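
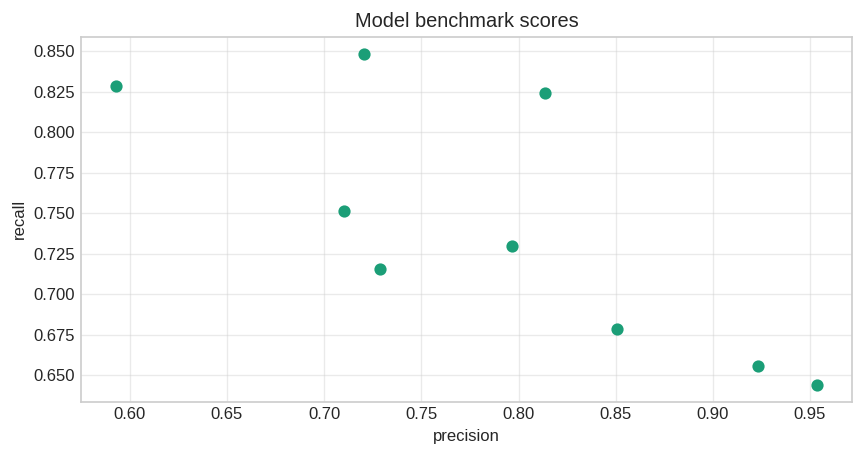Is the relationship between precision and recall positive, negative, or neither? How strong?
Points are negatively correlated; strong (|r| ≈ 0.8).

negative, strong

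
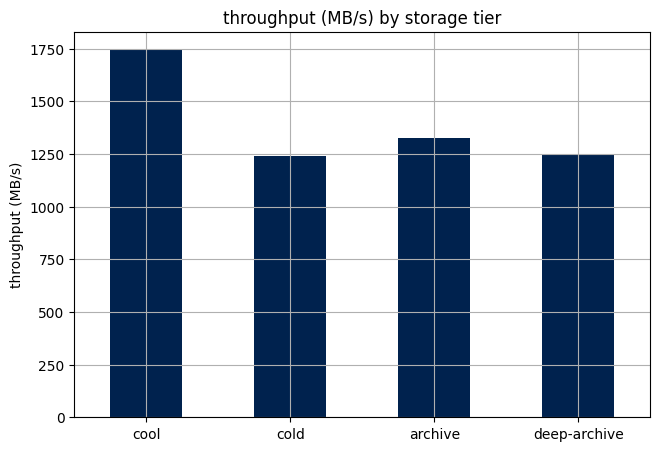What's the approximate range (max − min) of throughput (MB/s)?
≈ 600

Max cool ≈ 1800, min cold ≈ 1200; range ≈ 600.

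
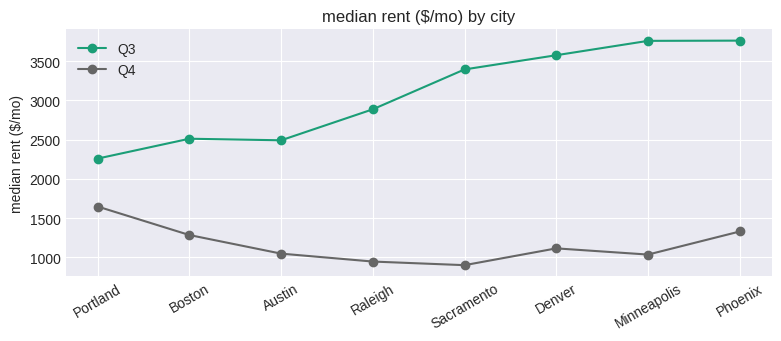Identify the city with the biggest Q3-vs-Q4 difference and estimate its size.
Minneapolis, ≈ 3000 $/mo

Minneapolis: Q3 ≈ 4000, Q4 ≈ 1000 → gap ≈ 3000. Next-largest (Sacramento) is only ≈ 2500.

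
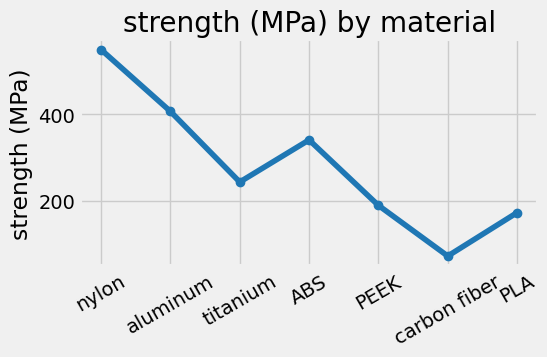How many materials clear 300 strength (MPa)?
3

Above 300: nylon, aluminum, ABS.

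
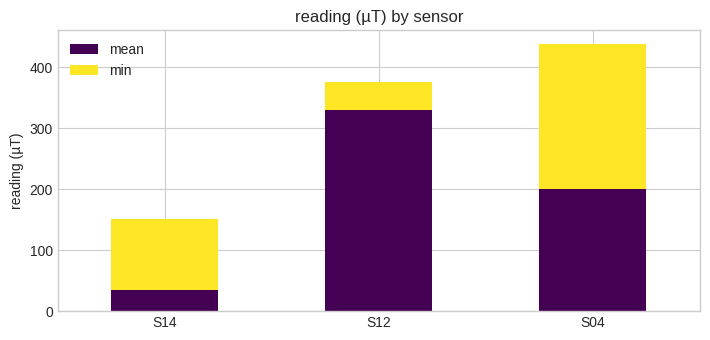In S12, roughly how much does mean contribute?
≈ 350

mean top ≈ 350, bottom ≈ 0; segment ≈ 350.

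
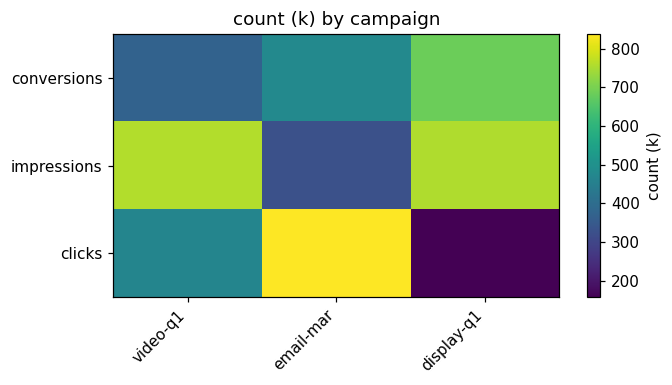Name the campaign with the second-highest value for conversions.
email-mar

Top 3 for conversions: display-q1 ≈ 700, email-mar ≈ 500, video-q1 ≈ 400.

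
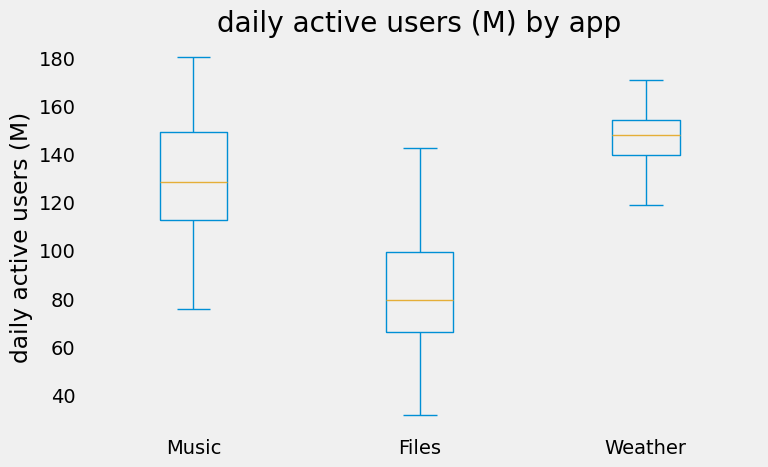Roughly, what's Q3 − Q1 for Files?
Q3 ≈ 100, Q1 ≈ 65; IQR ≈ 35.

≈ 35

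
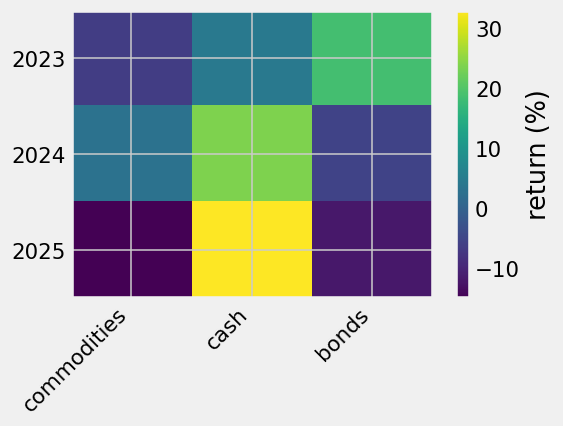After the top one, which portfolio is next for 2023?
Top 3 for 2023: bonds ≈ 20, cash ≈ 5, commodities ≈ -5.

cash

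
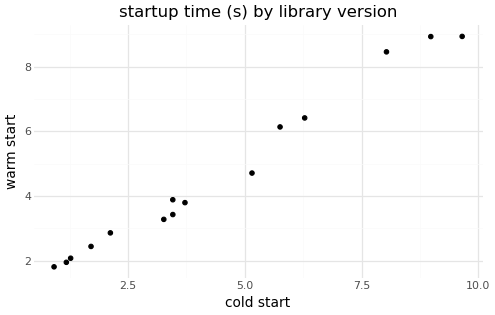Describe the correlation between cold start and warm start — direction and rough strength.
positive, strong

Points are positively correlated; strong (|r| ≈ 1.0).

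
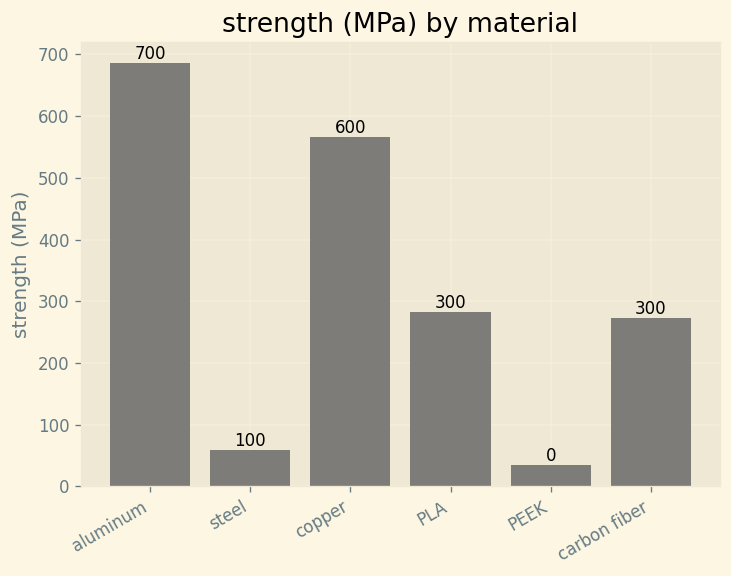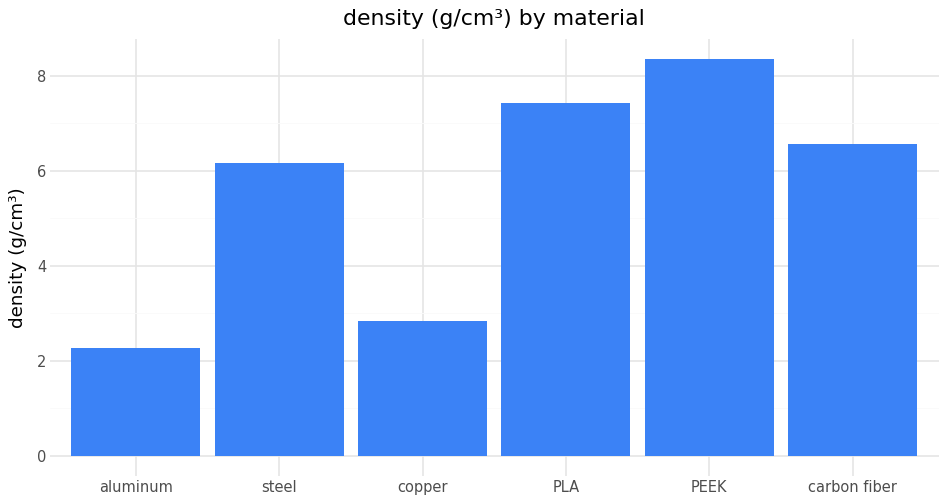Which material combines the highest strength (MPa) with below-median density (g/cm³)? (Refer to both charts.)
aluminum

Chart 2 median density (g/cm³) ≈ 6; below-median materials: aluminum, steel, copper. Among those, aluminum has the highest strength (MPa) (≈ 700).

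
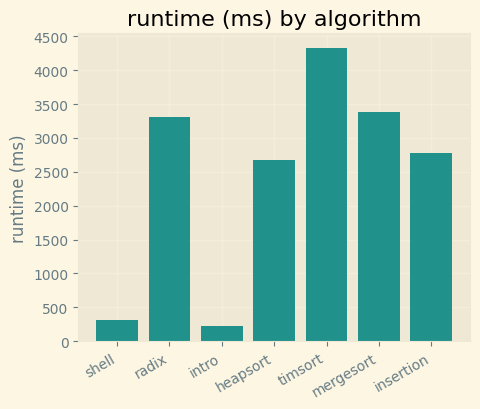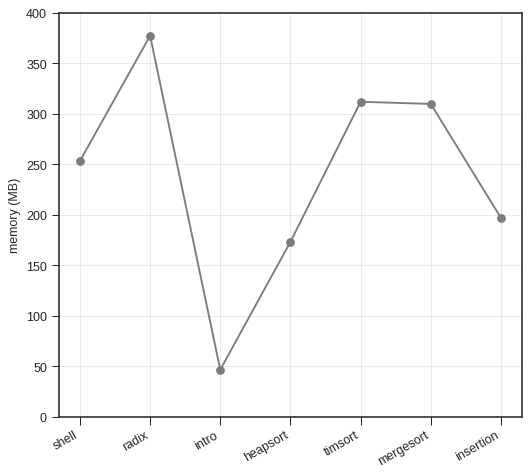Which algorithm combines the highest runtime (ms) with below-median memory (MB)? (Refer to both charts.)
Chart 2 median memory (MB) ≈ 250; below-median algorithms: intro, heapsort, insertion. Among those, insertion has the highest runtime (ms) (≈ 3000).

insertion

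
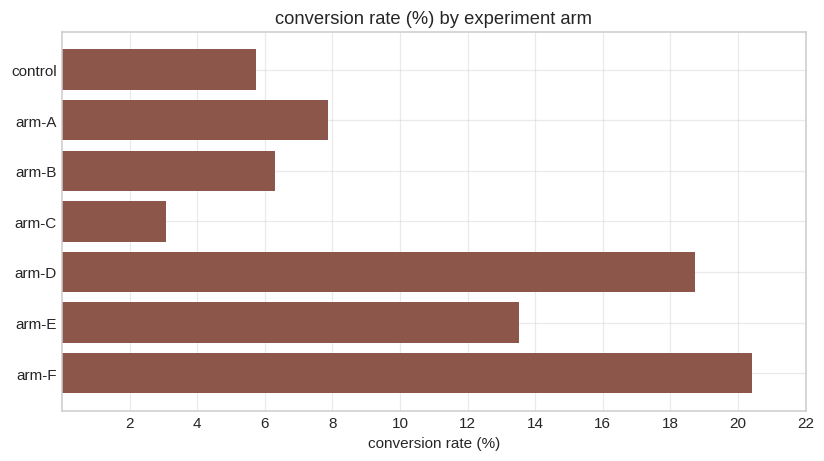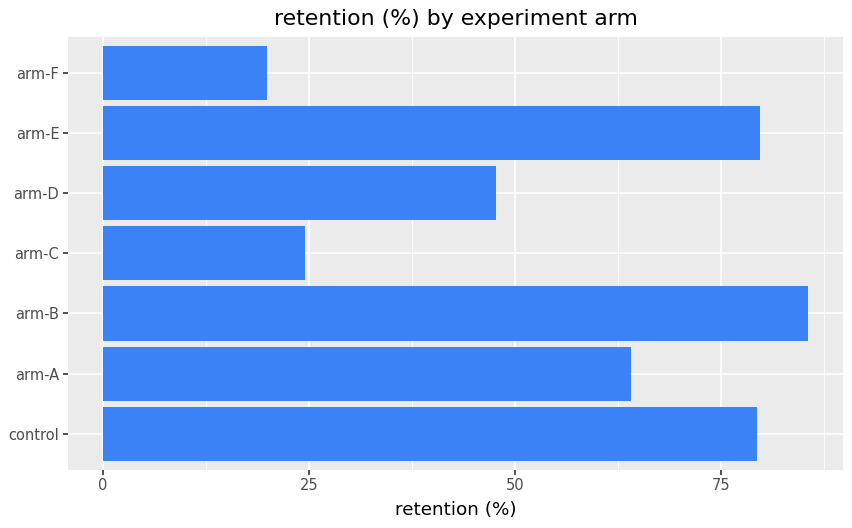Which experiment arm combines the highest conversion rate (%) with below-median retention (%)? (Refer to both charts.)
Chart 2 median retention (%) ≈ 60; below-median experiment arms: arm-C, arm-D, arm-F. Among those, arm-F has the highest conversion rate (%) (≈ 20).

arm-F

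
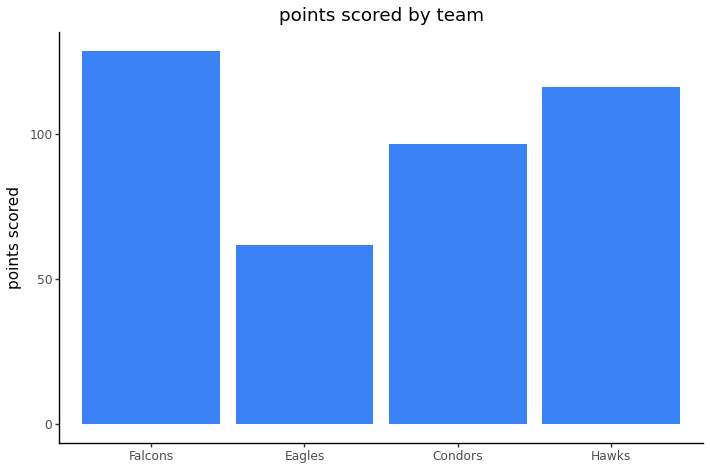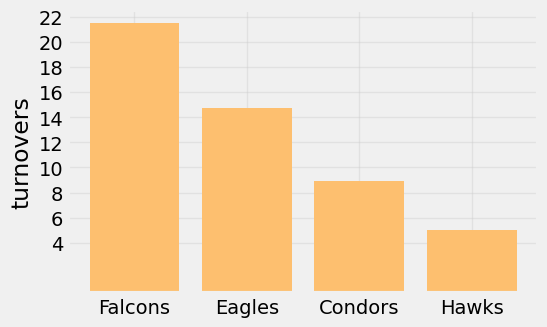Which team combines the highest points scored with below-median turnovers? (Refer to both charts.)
Hawks

Chart 2 median turnovers ≈ 12; below-median teams: Condors, Hawks. Among those, Hawks has the highest points scored (≈ 120).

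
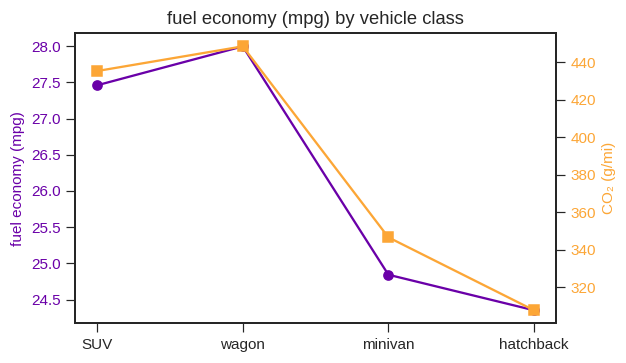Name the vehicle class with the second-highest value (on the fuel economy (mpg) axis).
Top 3 (on the fuel economy (mpg) axis): wagon ≈ 28.0, SUV ≈ 27.5, minivan ≈ 25.0.

SUV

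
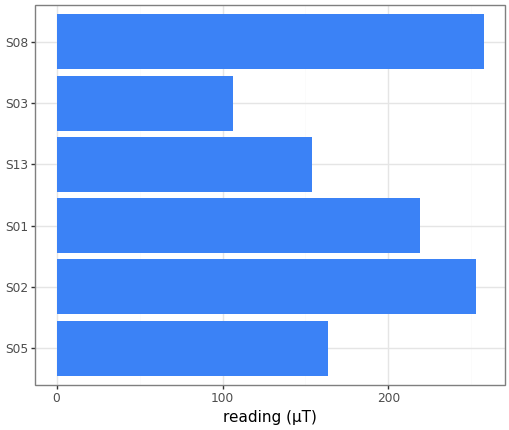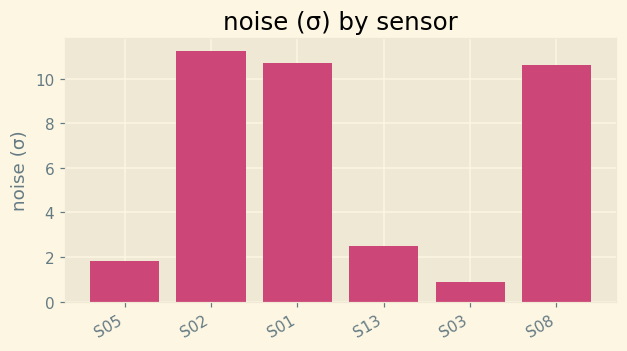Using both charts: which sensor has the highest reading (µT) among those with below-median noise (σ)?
S05

Chart 2 median noise (σ) ≈ 6; below-median sensors: S05, S13, S03. Among those, S05 has the highest reading (µT) (≈ 175).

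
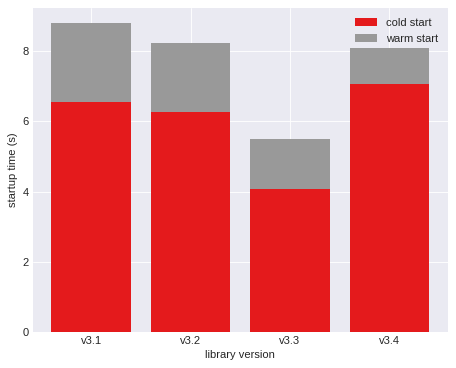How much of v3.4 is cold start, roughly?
≈ 7

cold start top ≈ 7, bottom ≈ 0; segment ≈ 7.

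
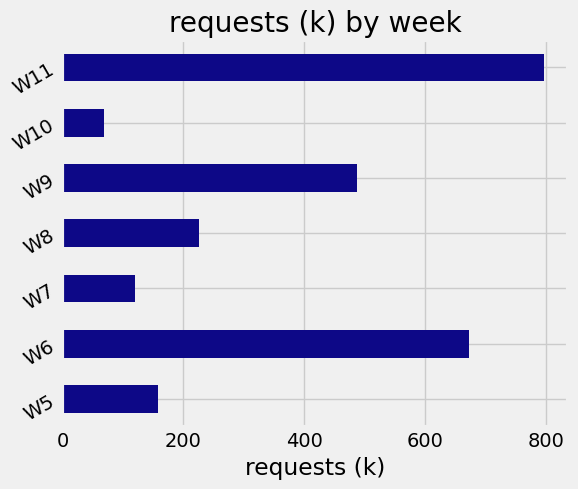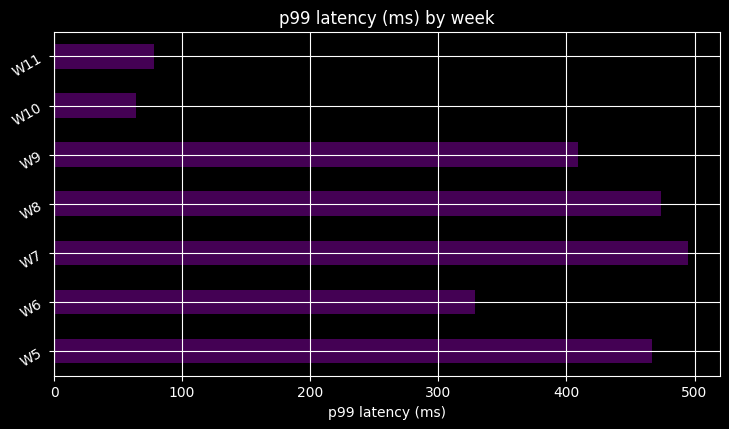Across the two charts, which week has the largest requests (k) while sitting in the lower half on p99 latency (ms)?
W11

Chart 2 median p99 latency (ms) ≈ 400; below-median weeks: W6, W10, W11. Among those, W11 has the highest requests (k) (≈ 800).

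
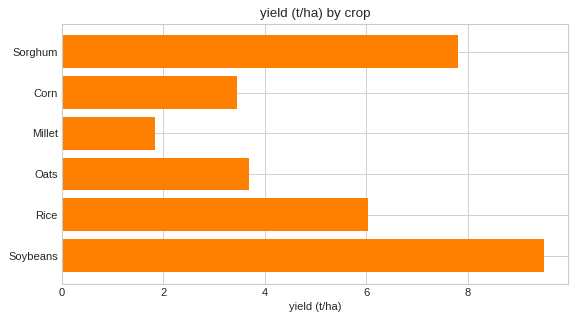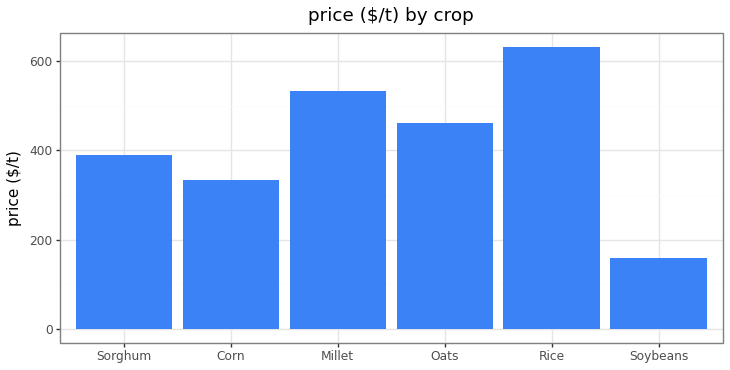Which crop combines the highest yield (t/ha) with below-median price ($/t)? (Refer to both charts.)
Soybeans

Chart 2 median price ($/t) ≈ 400; below-median crops: Sorghum, Corn, Soybeans. Among those, Soybeans has the highest yield (t/ha) (≈ 9).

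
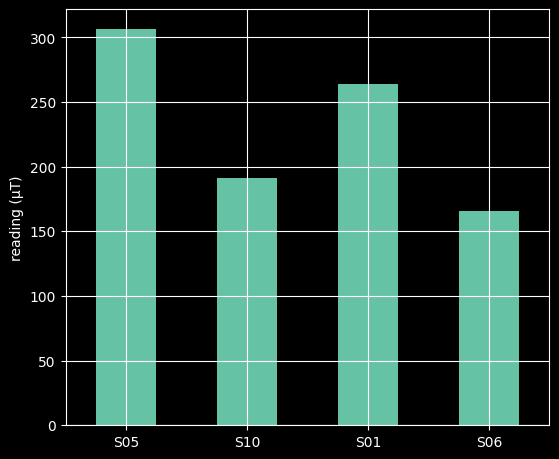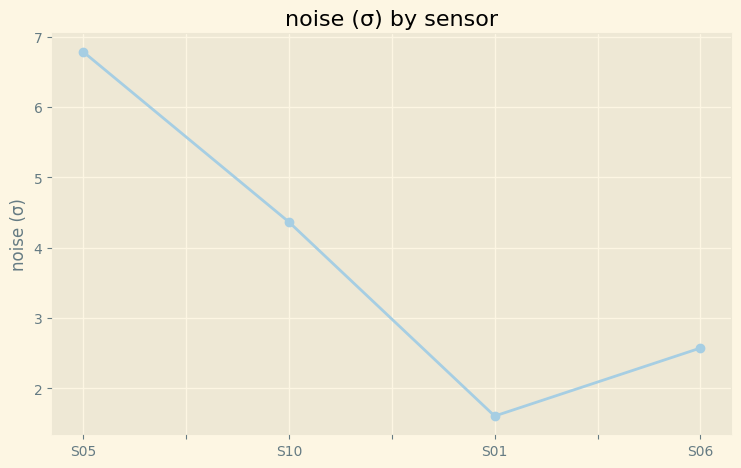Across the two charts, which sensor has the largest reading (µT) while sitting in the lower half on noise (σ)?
S01

Chart 2 median noise (σ) ≈ 3; below-median sensors: S01, S06. Among those, S01 has the highest reading (µT) (≈ 250).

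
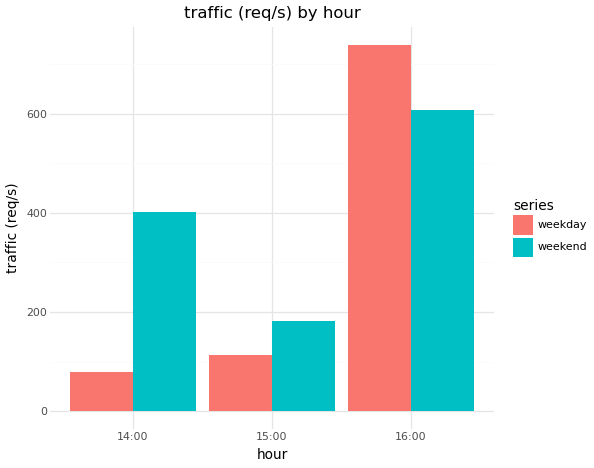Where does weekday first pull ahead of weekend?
15:00: weekday ≈ 100 vs weekend ≈ 200 (not yet); 16:00: weekday ≈ 700 vs weekend ≈ 600 (first crossover).

16:00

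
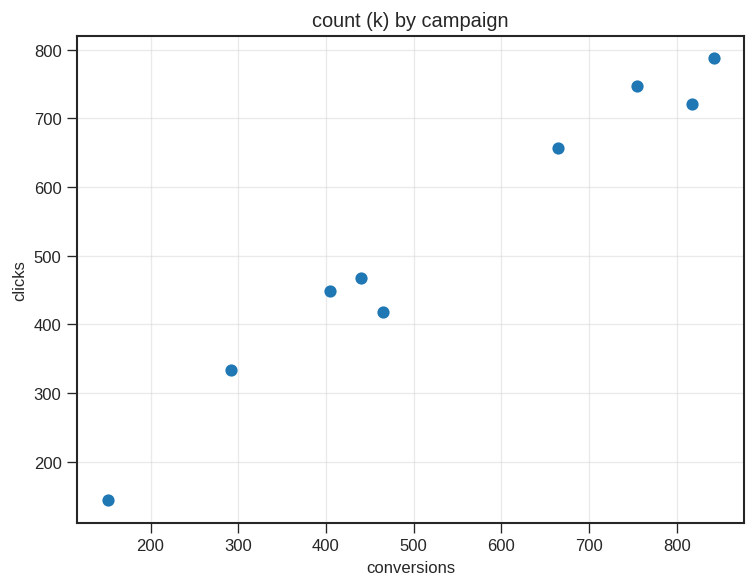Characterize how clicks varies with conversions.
positive, strong

Points are positively correlated; strong (|r| ≈ 1.0).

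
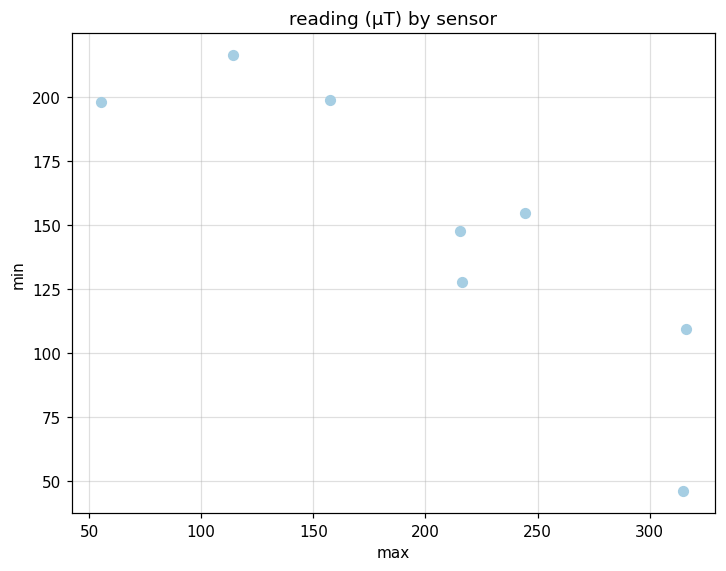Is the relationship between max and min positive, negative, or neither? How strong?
Points are negatively correlated; strong (|r| ≈ 0.9).

negative, strong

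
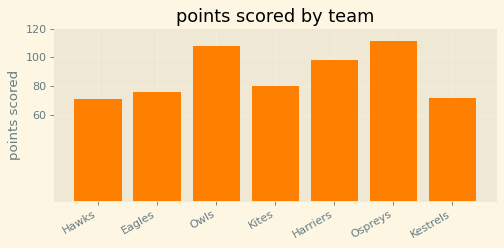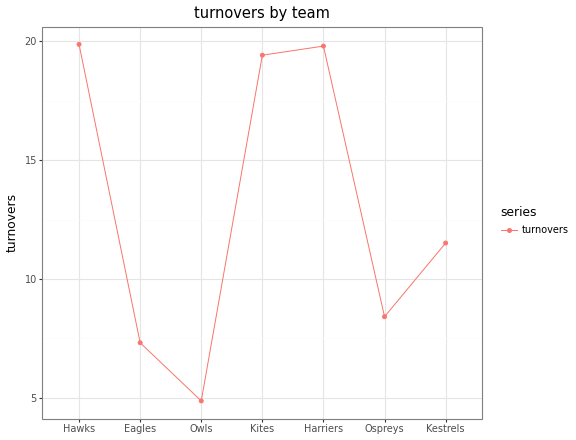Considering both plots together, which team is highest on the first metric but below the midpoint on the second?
Chart 2 median turnovers ≈ 12; below-median teams: Eagles, Owls, Ospreys. Among those, Ospreys has the highest points scored (≈ 120).

Ospreys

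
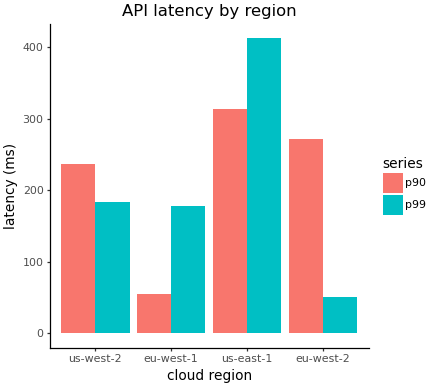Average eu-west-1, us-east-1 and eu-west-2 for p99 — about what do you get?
≈ 217

(200 + 400 + 50) / 3 ≈ 217.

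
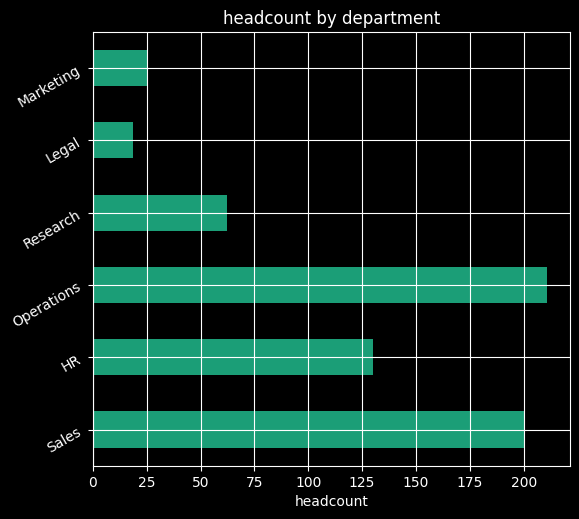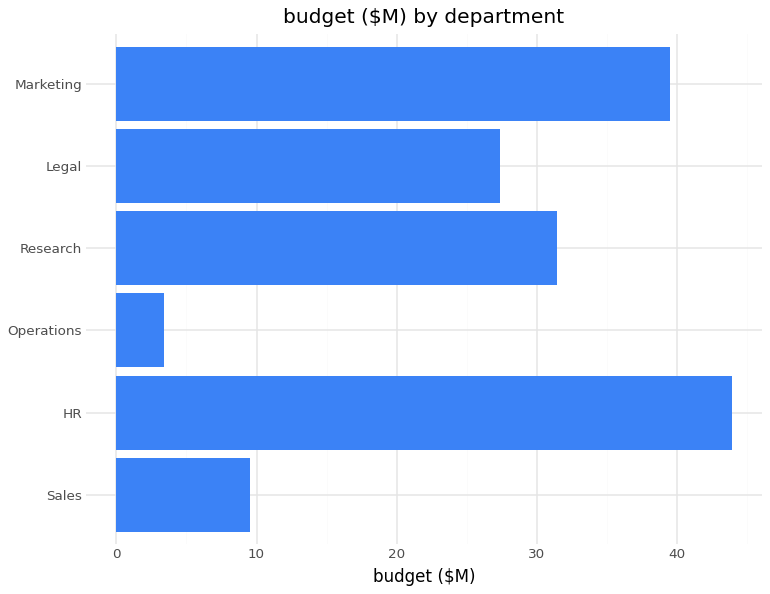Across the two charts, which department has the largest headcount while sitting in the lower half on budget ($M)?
Chart 2 median budget ($M) ≈ 30; below-median departments: Sales, Operations, Legal. Among those, Operations has the highest headcount (≈ 220).

Operations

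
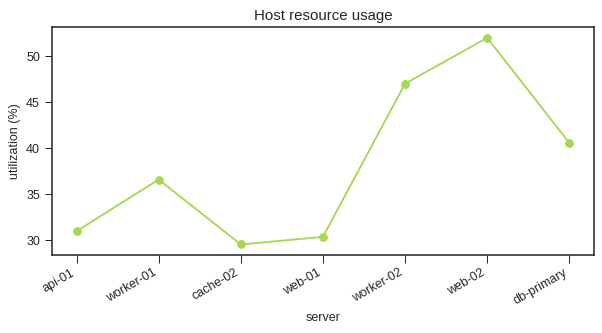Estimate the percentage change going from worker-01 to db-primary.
≈ +11.1%

worker-01 ≈ 36, db-primary ≈ 40; (40 − 36) / 36 ≈ +11.1%.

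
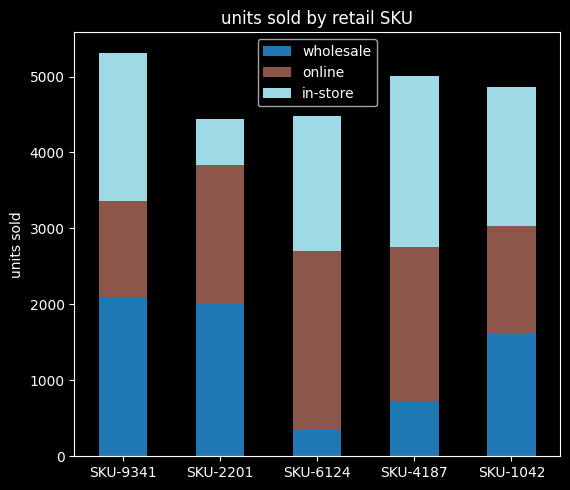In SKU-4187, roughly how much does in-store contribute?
≈ 2000

in-store top ≈ 5000, bottom ≈ 3000; segment ≈ 2000.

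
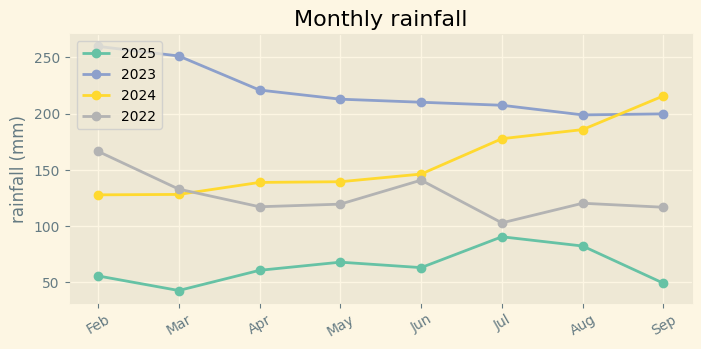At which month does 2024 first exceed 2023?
Aug: 2024 ≈ 180 vs 2023 ≈ 200 (not yet); Sep: 2024 ≈ 220 vs 2023 ≈ 200 (first crossover).

Sep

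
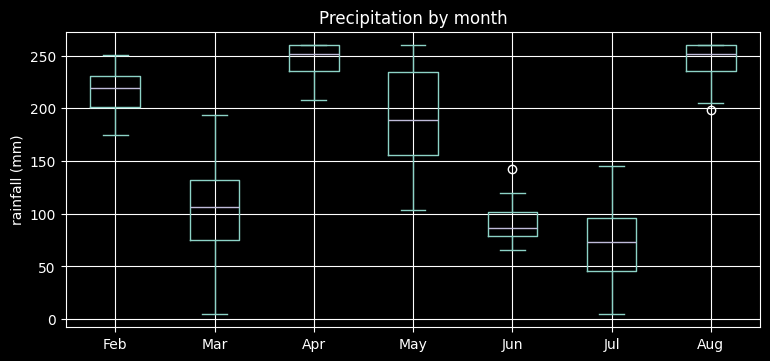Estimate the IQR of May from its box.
≈ 80

Q3 ≈ 240, Q1 ≈ 160; IQR ≈ 80.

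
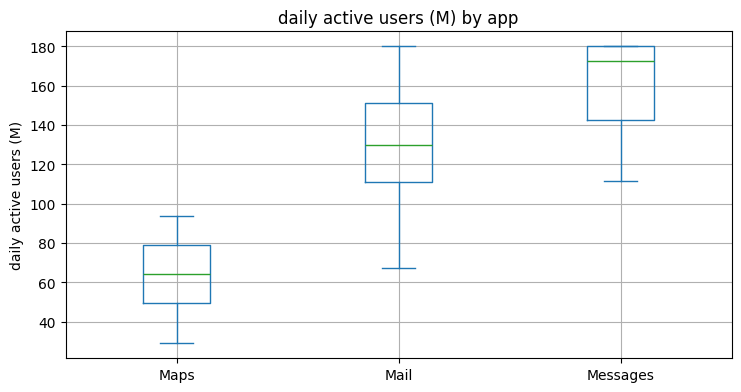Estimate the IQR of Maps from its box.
≈ 30

Q3 ≈ 80, Q1 ≈ 50; IQR ≈ 30.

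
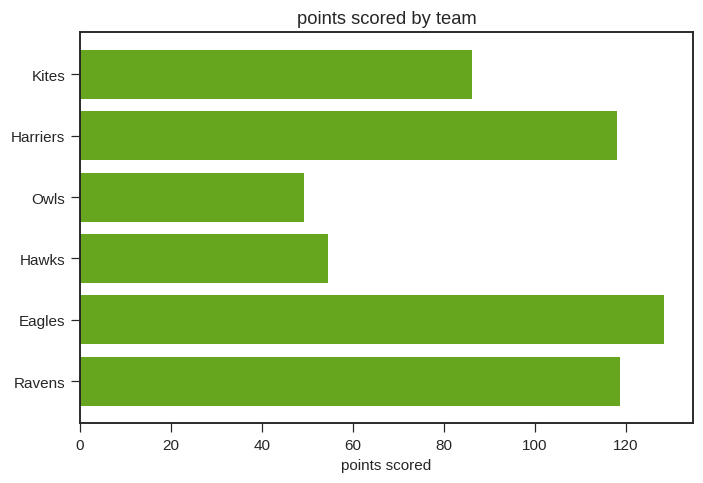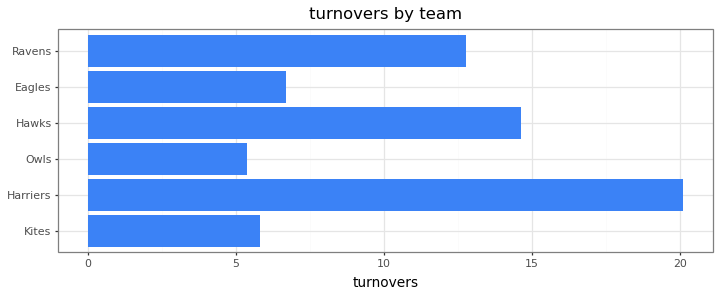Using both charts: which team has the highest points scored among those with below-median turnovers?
Chart 2 median turnovers ≈ 10; below-median teams: Kites, Owls, Eagles. Among those, Eagles has the highest points scored (≈ 120).

Eagles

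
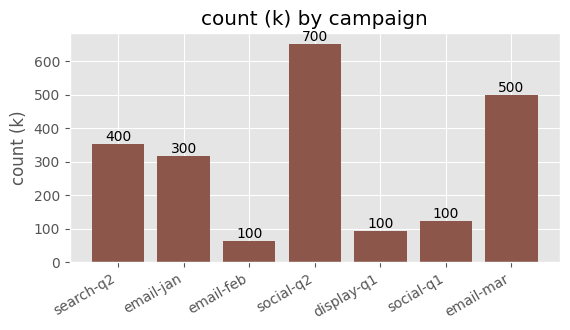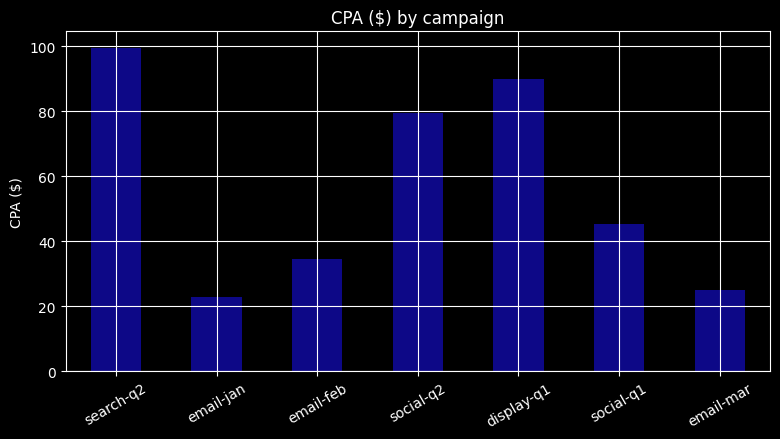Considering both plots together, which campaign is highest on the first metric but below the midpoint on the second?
Chart 2 median CPA ($) ≈ 50; below-median campaigns: email-jan, email-feb, email-mar. Among those, email-mar has the highest count (k) (≈ 500).

email-mar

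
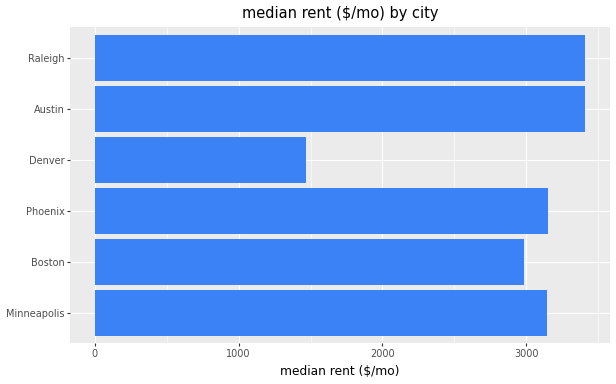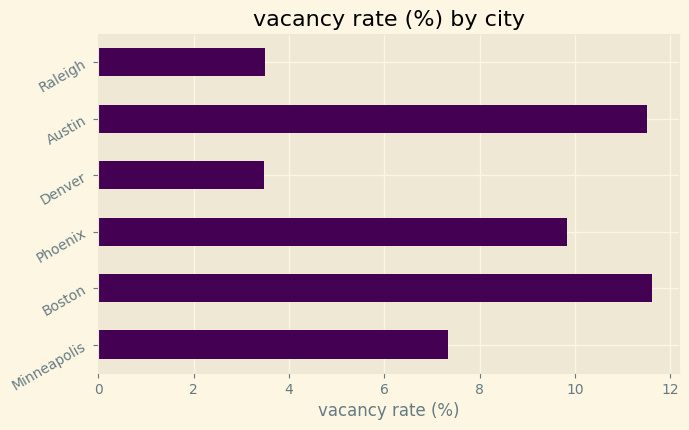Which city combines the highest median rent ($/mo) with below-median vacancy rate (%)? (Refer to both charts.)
Chart 2 median vacancy rate (%) ≈ 8; below-median cities: Minneapolis, Denver, Raleigh. Among those, Raleigh has the highest median rent ($/mo) (≈ 3500).

Raleigh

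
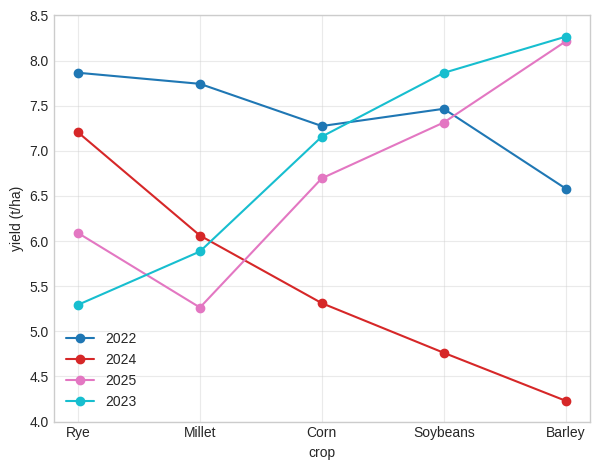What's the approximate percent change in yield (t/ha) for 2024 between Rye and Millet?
≈ -14.3%

Rye ≈ 7.0, Millet ≈ 6.0; (6.0 − 7.0) / 7.0 ≈ -14.3%.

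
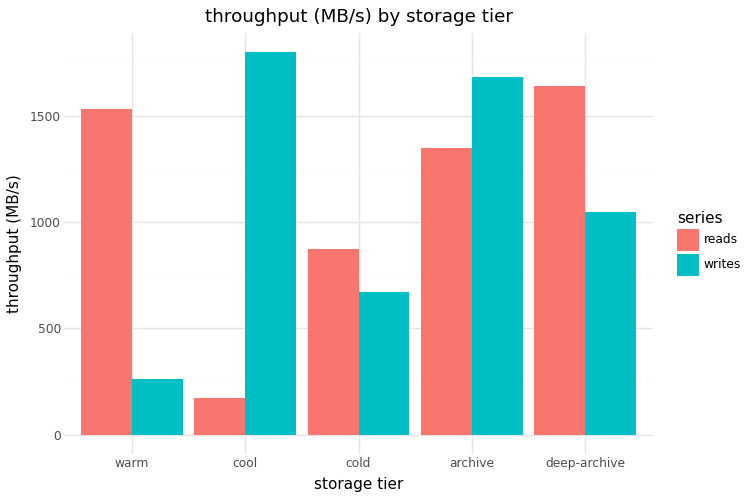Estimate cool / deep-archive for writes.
cool ≈ 1800, deep-archive ≈ 1000; 1800/1000 ≈ 1.8.

≈ 1.8×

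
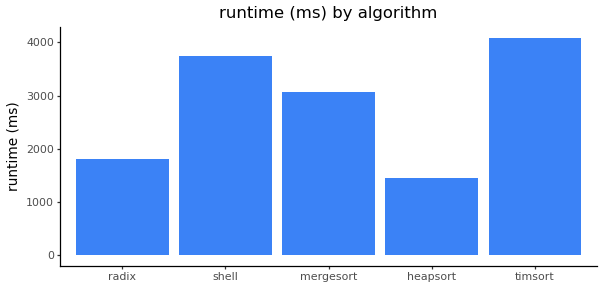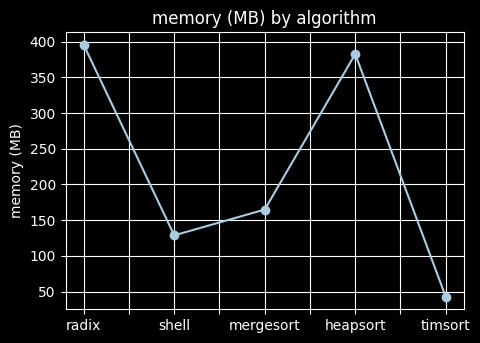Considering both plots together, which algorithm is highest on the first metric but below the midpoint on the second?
Chart 2 median memory (MB) ≈ 150; below-median algorithms: shell, timsort. Among those, timsort has the highest runtime (ms) (≈ 4000).

timsort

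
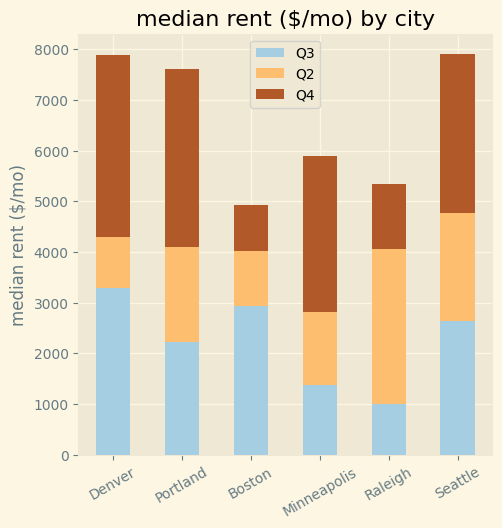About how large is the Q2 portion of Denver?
Q2 top ≈ 4000, bottom ≈ 3000; segment ≈ 1000.

≈ 1000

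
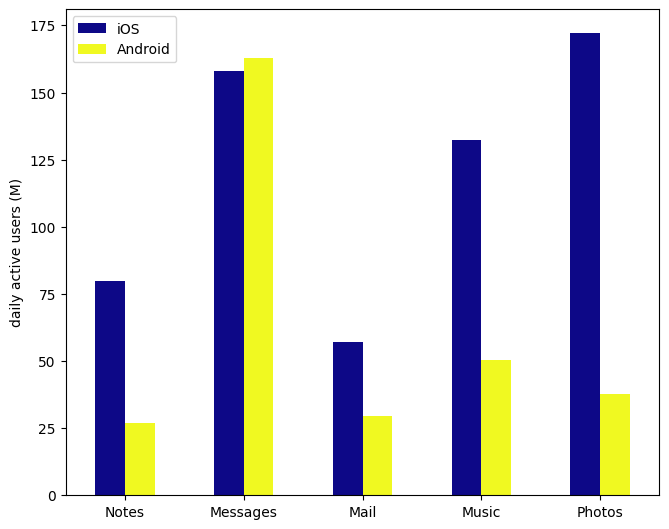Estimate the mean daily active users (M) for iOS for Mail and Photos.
≈ 120

(60 + 180) / 2 ≈ 120.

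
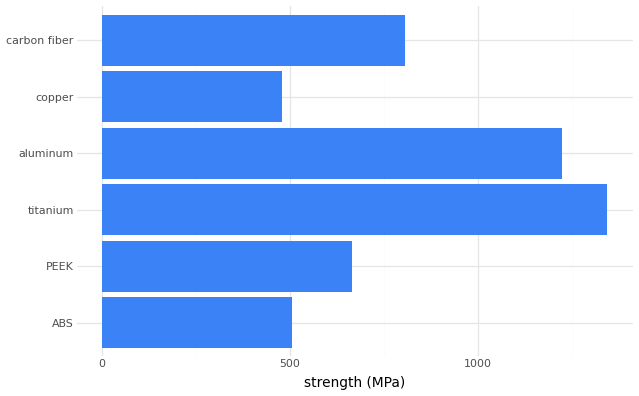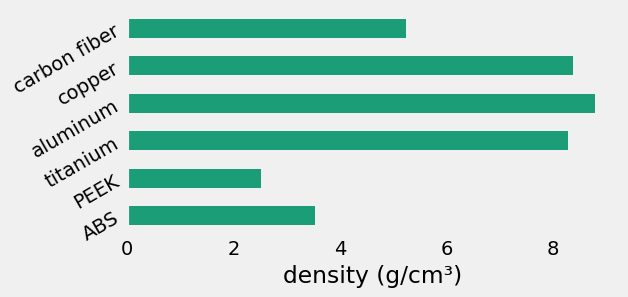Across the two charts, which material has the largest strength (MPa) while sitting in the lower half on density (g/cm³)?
carbon fiber

Chart 2 median density (g/cm³) ≈ 7; below-median materials: ABS, PEEK, carbon fiber. Among those, carbon fiber has the highest strength (MPa) (≈ 800).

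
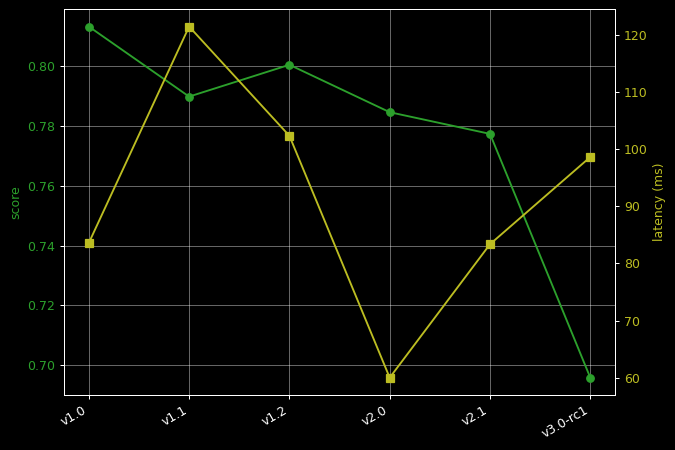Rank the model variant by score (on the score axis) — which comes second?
v1.2

Top 3 (on the score axis): v1.0 ≈ 0.81, v1.2 ≈ 0.80, v1.1 ≈ 0.79.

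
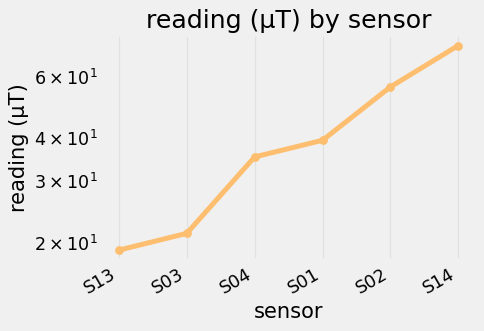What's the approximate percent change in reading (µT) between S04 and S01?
S04 ≈ 35, S01 ≈ 40; (40 − 35) / 35 ≈ +14.3%.

≈ +14.3%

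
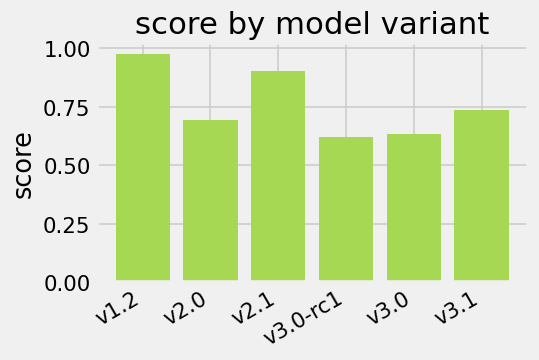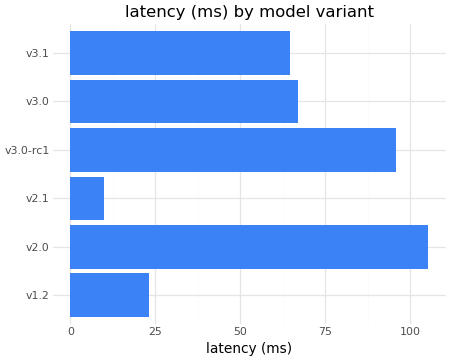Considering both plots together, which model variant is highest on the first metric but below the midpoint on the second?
v1.2

Chart 2 median latency (ms) ≈ 70; below-median model variants: v1.2, v2.1, v3.1. Among those, v1.2 has the highest score (≈ 1).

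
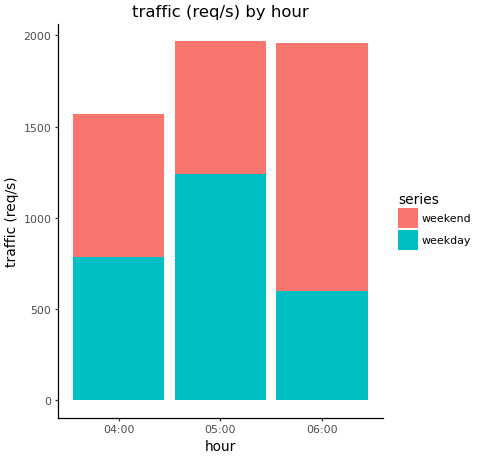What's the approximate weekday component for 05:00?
≈ 1200

weekday top ≈ 1200, bottom ≈ 0; segment ≈ 1200.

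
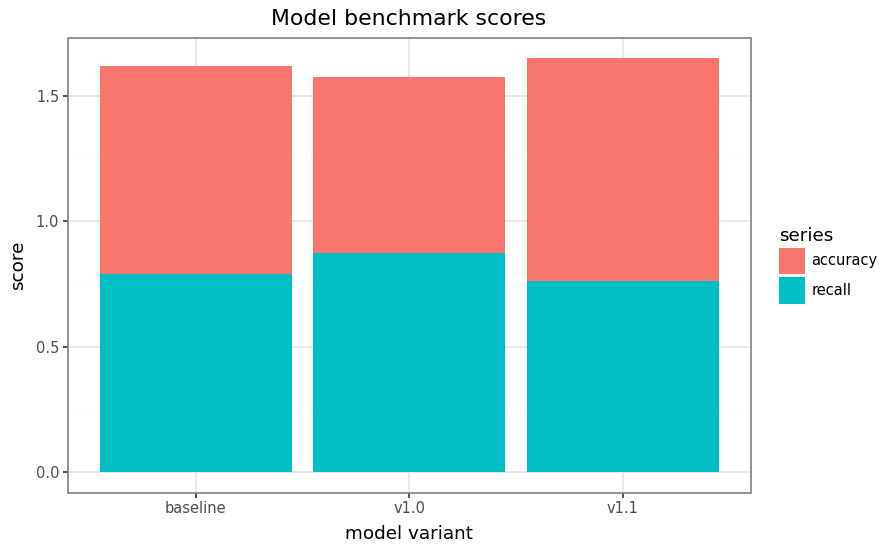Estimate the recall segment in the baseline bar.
≈ 0.8

recall top ≈ 0.8, bottom ≈ 0.0; segment ≈ 0.8.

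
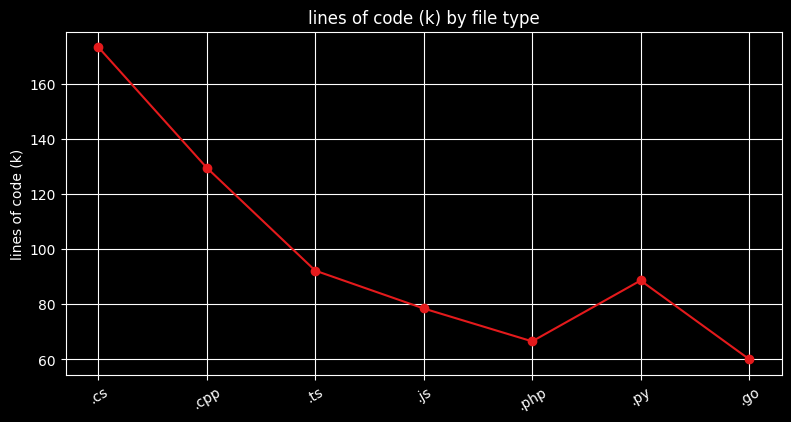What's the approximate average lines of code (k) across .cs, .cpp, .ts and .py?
(170 + 130 + 90 + 90) / 4 ≈ 120.

≈ 120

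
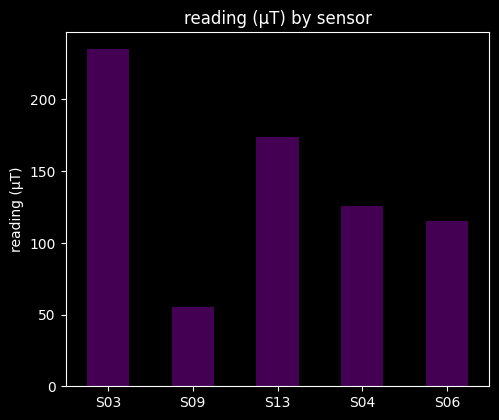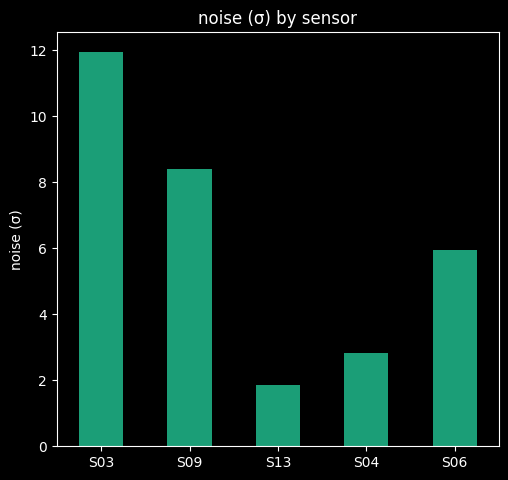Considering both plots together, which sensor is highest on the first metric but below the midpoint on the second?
Chart 2 median noise (σ) ≈ 6; below-median sensors: S13, S04. Among those, S13 has the highest reading (µT) (≈ 175).

S13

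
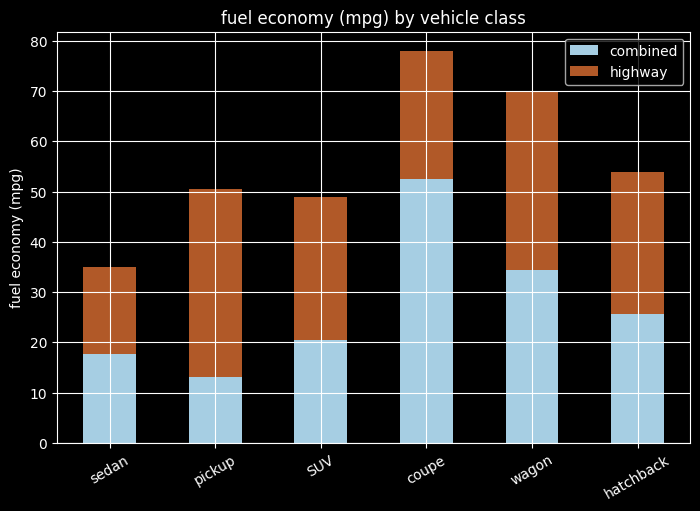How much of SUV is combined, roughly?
≈ 20

combined top ≈ 20, bottom ≈ 0; segment ≈ 20.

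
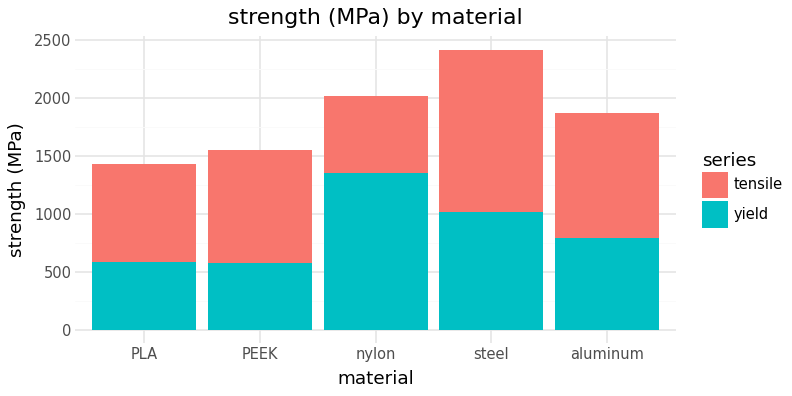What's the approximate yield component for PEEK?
yield top ≈ 500, bottom ≈ 0; segment ≈ 500.

≈ 500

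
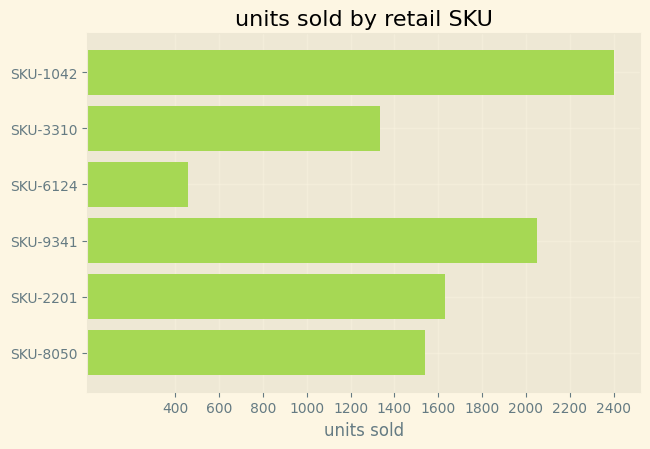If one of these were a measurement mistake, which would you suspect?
SKU-6124

SKU-6124 ≈ 400; the rest sit between ≈ 1400 and ≈ 2400.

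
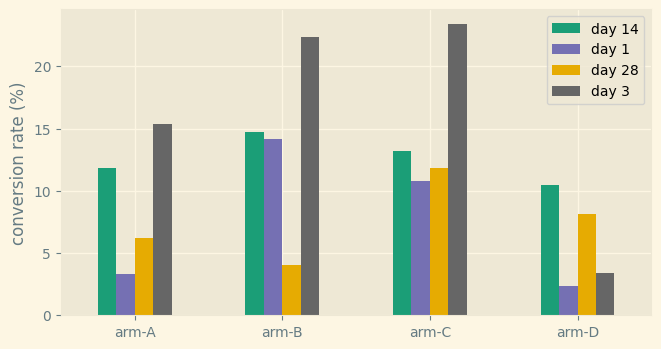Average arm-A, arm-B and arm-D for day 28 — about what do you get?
(6 + 4 + 8) / 3 ≈ 6.

≈ 6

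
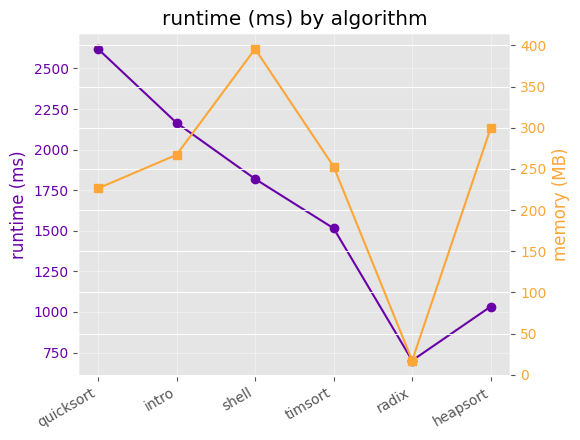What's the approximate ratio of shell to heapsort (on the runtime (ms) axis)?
shell ≈ 1800, heapsort ≈ 1000; 1800/1000 ≈ 1.8.

≈ 1.8×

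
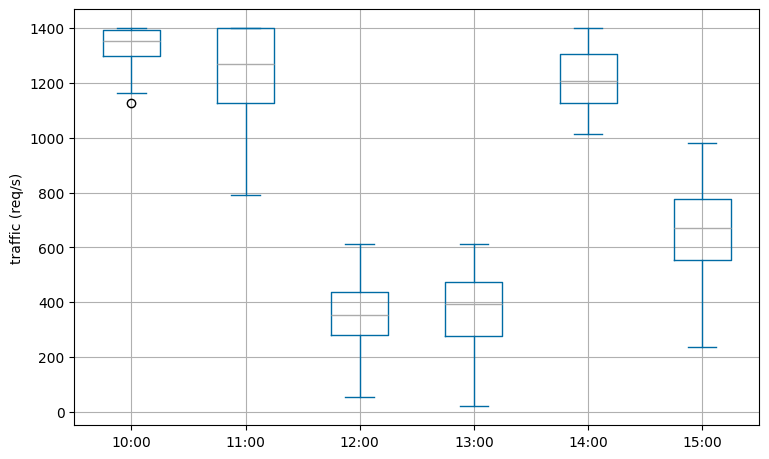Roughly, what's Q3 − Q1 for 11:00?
Q3 ≈ 1400, Q1 ≈ 1100; IQR ≈ 300.

≈ 300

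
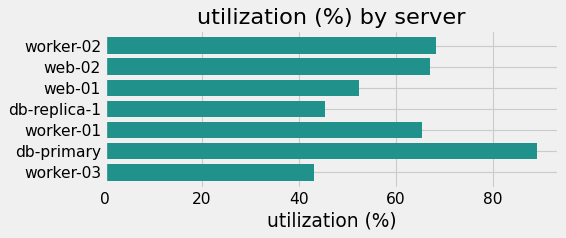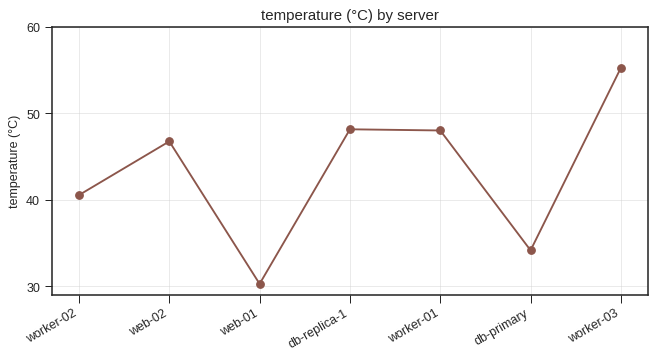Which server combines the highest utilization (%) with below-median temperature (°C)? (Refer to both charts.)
Chart 2 median temperature (°C) ≈ 50; below-median servers: worker-02, web-01, db-primary. Among those, db-primary has the highest utilization (%) (≈ 90).

db-primary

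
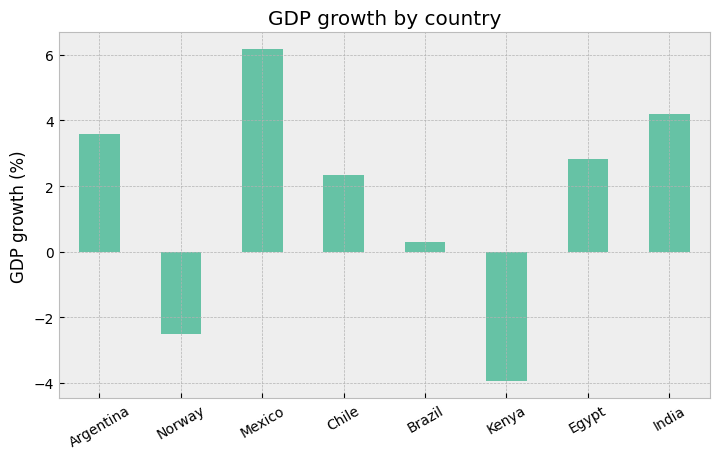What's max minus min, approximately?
Max Mexico ≈ 6, min Kenya ≈ -4; range ≈ 10.

≈ 10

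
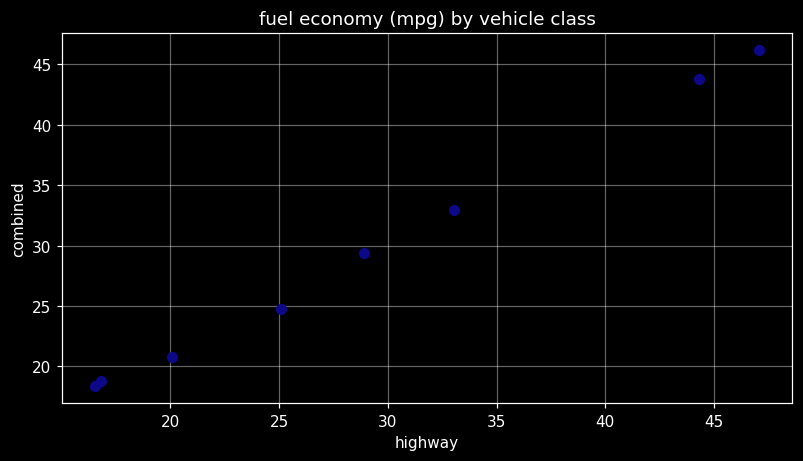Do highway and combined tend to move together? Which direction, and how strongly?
positive, strong

Points are positively correlated; strong (|r| ≈ 1.0).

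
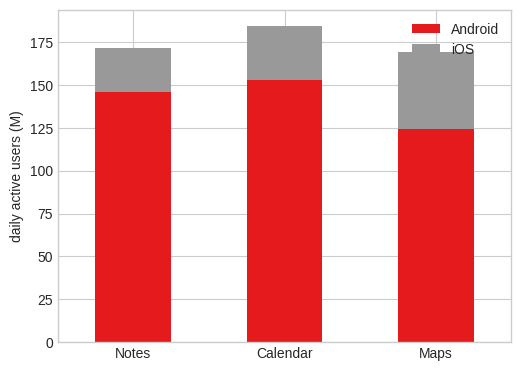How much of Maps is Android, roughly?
Android top ≈ 120, bottom ≈ 0; segment ≈ 120.

≈ 120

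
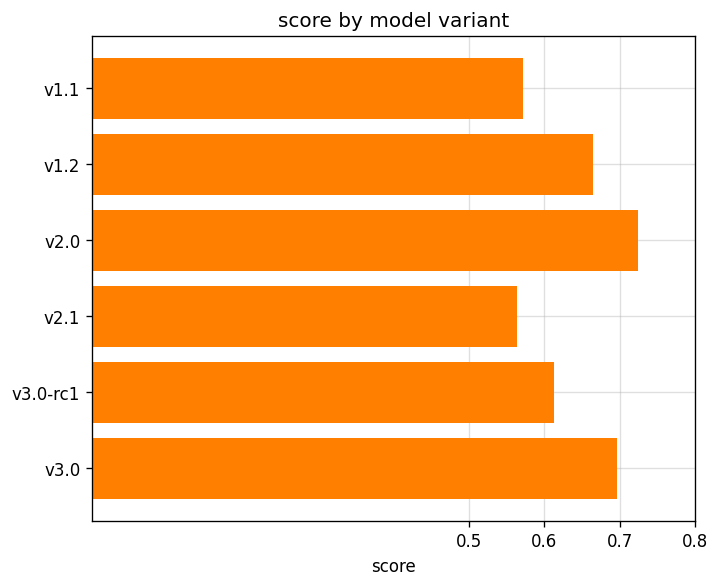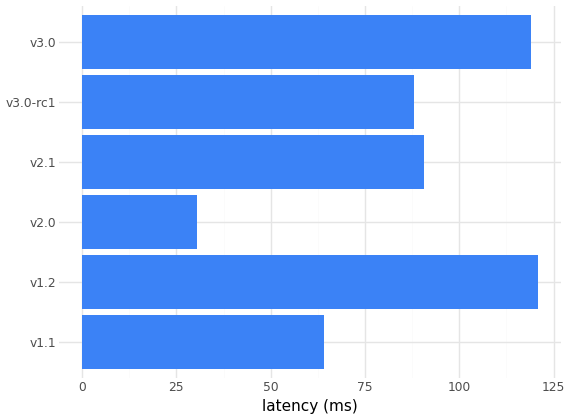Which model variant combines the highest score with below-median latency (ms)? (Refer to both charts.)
Chart 2 median latency (ms) ≈ 80; below-median model variants: v1.1, v2.0, v3.0-rc1. Among those, v2.0 has the highest score (≈ 0.7).

v2.0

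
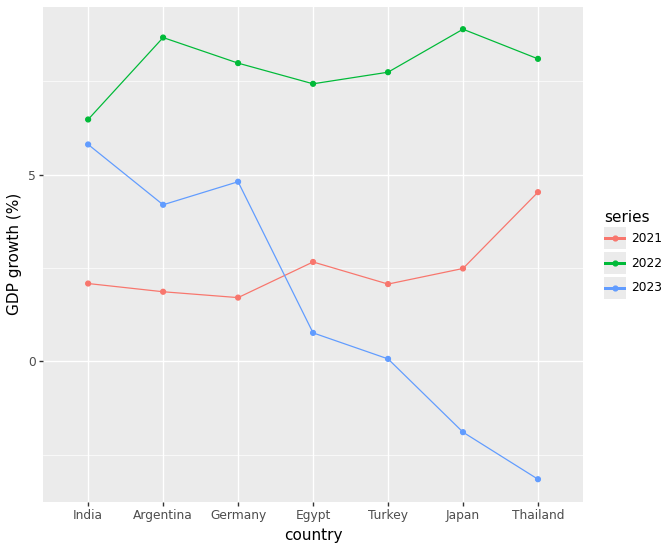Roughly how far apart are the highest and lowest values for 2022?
≈ 2

Max Japan ≈ 8, min India ≈ 6; range ≈ 2.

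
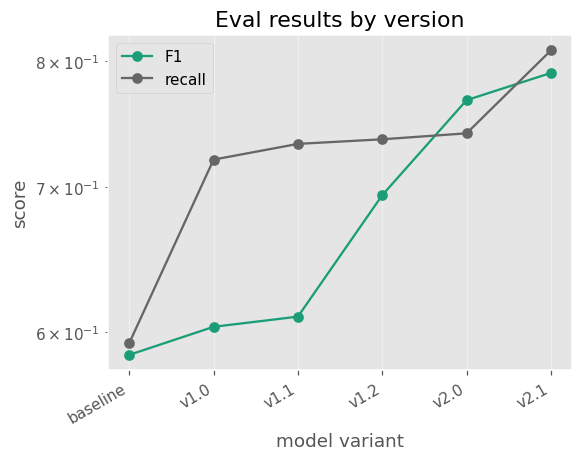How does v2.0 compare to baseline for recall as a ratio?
≈ 1.23×

v2.0 ≈ 0.74, baseline ≈ 0.60; 0.74/0.60 ≈ 1.23.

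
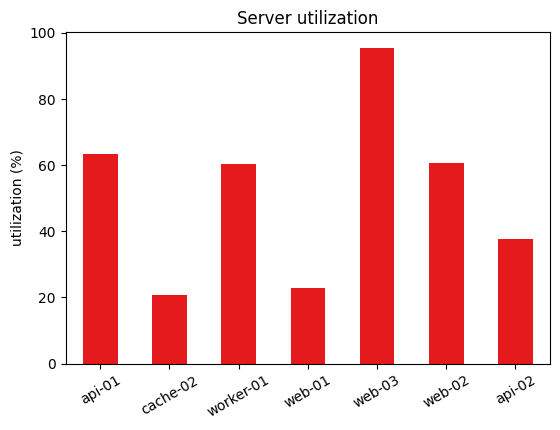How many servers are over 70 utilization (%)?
1

Above 70: web-03.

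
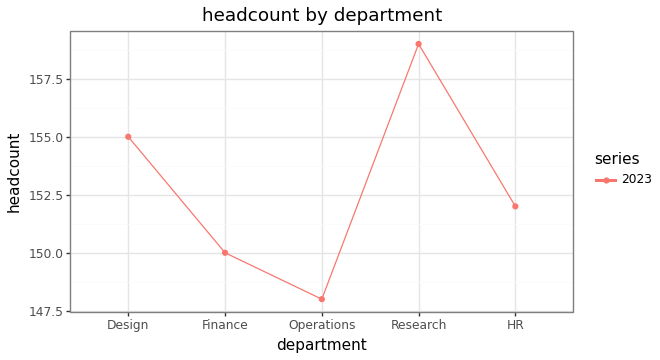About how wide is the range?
Max Research ≈ 159, min Operations ≈ 148; range ≈ 11.

≈ 11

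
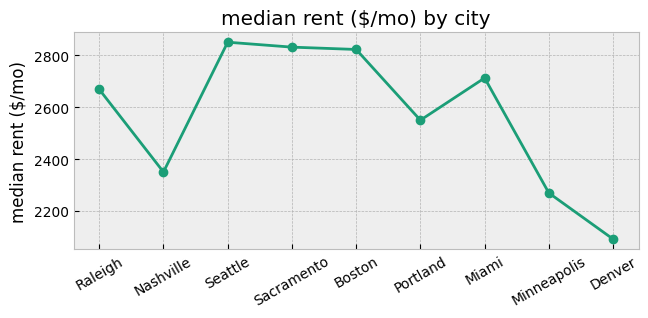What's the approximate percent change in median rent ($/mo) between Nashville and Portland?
≈ +8.3%

Nashville ≈ 2400, Portland ≈ 2600; (2600 − 2400) / 2400 ≈ +8.3%.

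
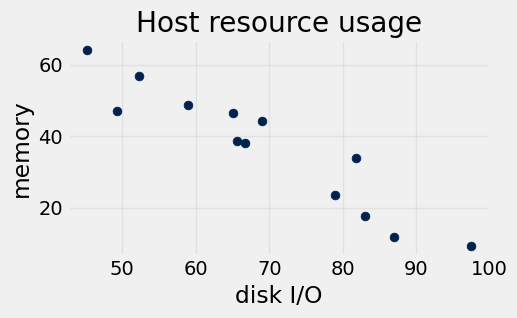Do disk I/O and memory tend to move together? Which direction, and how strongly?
Points are negatively correlated; strong (|r| ≈ 0.9).

negative, strong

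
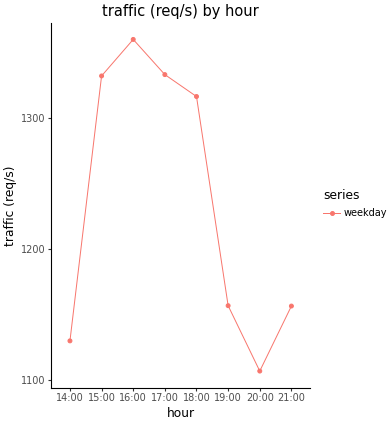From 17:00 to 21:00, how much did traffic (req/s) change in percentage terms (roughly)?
17:00 ≈ 1325, 21:00 ≈ 1150; (1150 − 1325) / 1325 ≈ -13.2%.

≈ -13.2%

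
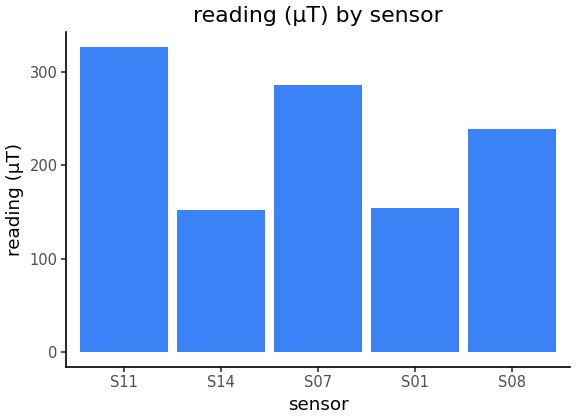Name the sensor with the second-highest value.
Top 3: S11 ≈ 350, S07 ≈ 300, S08 ≈ 250.

S07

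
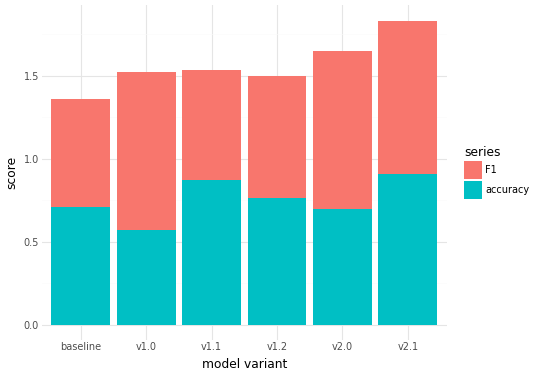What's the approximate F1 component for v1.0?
≈ 1.0

F1 top ≈ 1.6, bottom ≈ 0.6; segment ≈ 1.0.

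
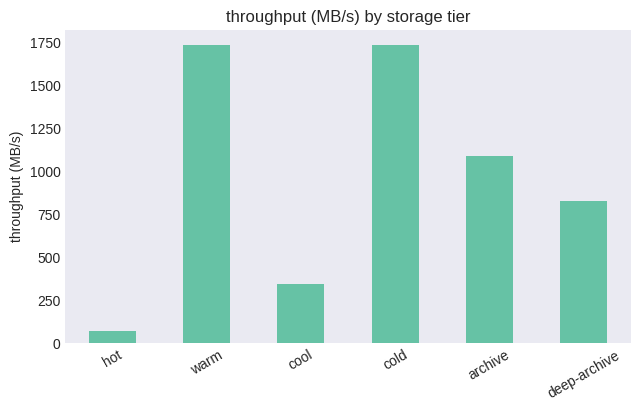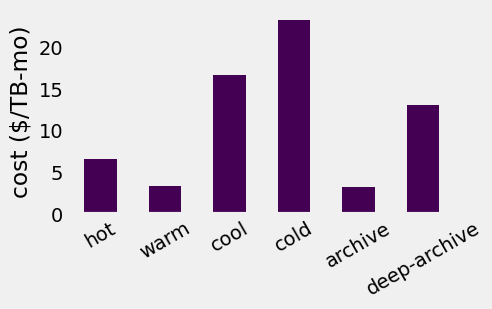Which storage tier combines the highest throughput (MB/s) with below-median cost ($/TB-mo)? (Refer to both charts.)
warm

Chart 2 median cost ($/TB-mo) ≈ 10; below-median storage tiers: hot, warm, archive. Among those, warm has the highest throughput (MB/s) (≈ 1800).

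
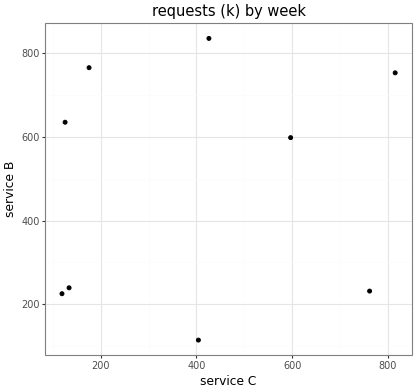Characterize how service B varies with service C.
no clear correlation

Points are roughly uncorrelated; weak (|r| ≈ 0.1).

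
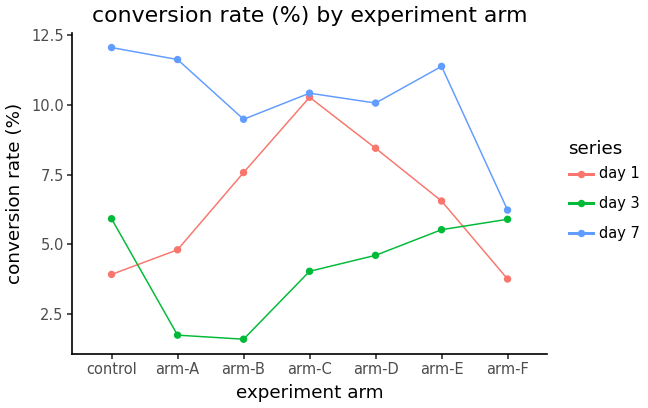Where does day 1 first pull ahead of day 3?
arm-A

control: day 1 ≈ 4 vs day 3 ≈ 6 (not yet); arm-A: day 1 ≈ 5 vs day 3 ≈ 2 (first crossover).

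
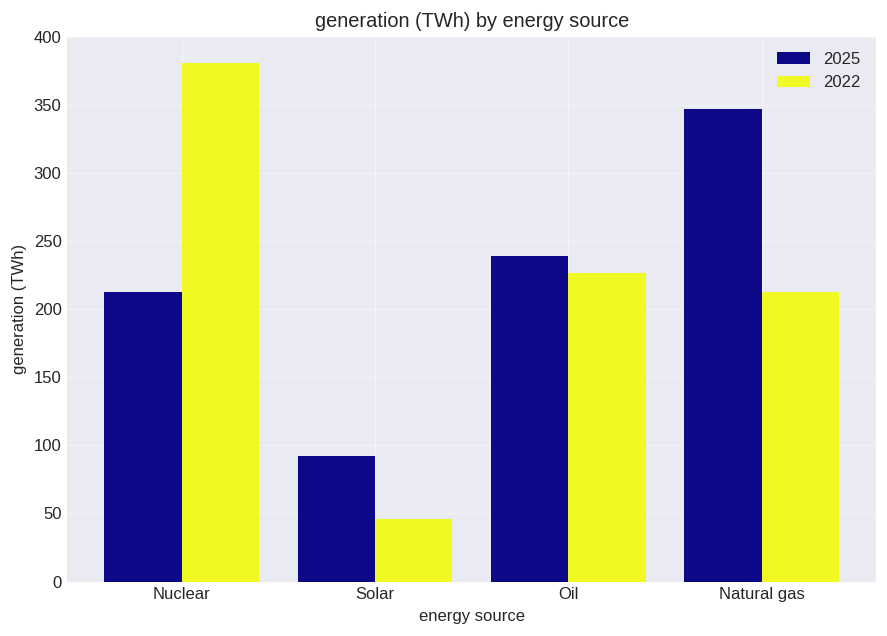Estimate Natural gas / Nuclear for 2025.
Natural gas ≈ 350, Nuclear ≈ 200; 350/200 ≈ 1.75.

≈ 1.75×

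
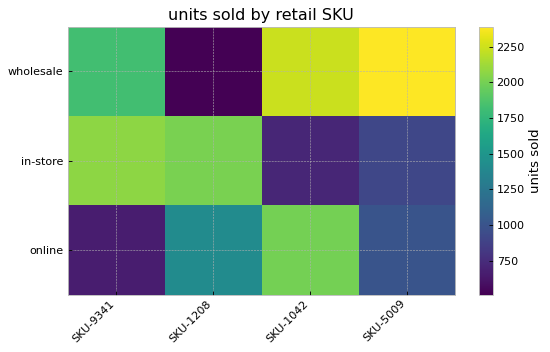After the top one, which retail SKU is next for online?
Top 3 for online: SKU-1042 ≈ 2000, SKU-1208 ≈ 1400, SKU-5009 ≈ 1000.

SKU-1208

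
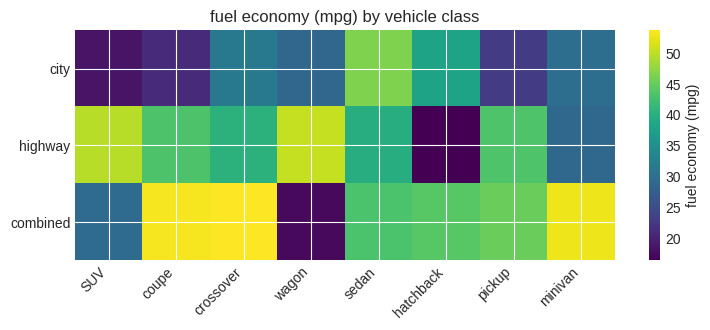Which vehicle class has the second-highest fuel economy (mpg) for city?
Top 3 for city: sedan ≈ 45, hatchback ≈ 40, crossover ≈ 30.

hatchback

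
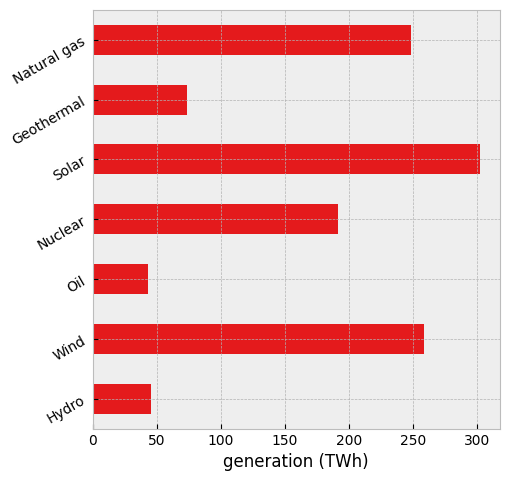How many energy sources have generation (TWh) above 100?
Above 100: Wind, Nuclear, Solar, Natural gas.

4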